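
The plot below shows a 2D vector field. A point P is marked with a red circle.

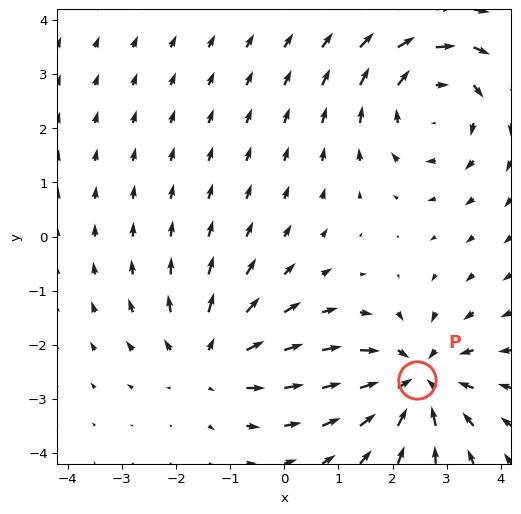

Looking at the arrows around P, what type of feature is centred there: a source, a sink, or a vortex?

At P (2.4, -2.6) the arrows converge inward. Divergence about -5, curl ≈0 — negative divergence with near-zero curl is a sink.

sink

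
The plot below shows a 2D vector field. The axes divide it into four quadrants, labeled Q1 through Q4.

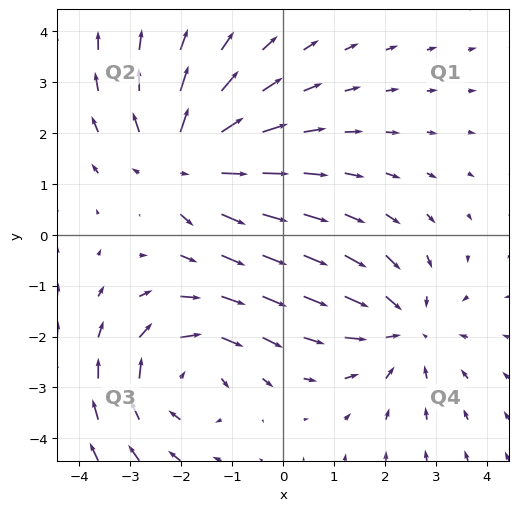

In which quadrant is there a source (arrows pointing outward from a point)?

The source sits at approximately (-1.9, 1.4), which lies in quadrant Q2. The divergence there is about +5, positive as expected for a source.

Q2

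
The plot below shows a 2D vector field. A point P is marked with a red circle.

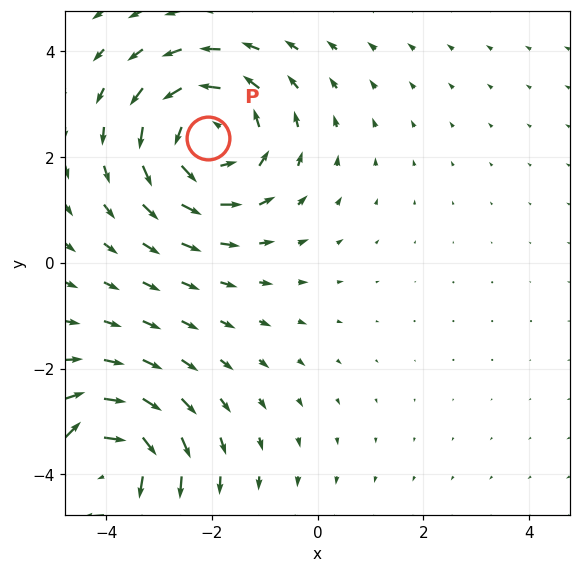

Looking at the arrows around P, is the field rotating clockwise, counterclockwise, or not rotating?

Near P at (-2.1, 2.4) the arrows circulate counterclockwise. The curl (z-component) there is about +4; positive curl means counterclockwise rotation.

counterclockwise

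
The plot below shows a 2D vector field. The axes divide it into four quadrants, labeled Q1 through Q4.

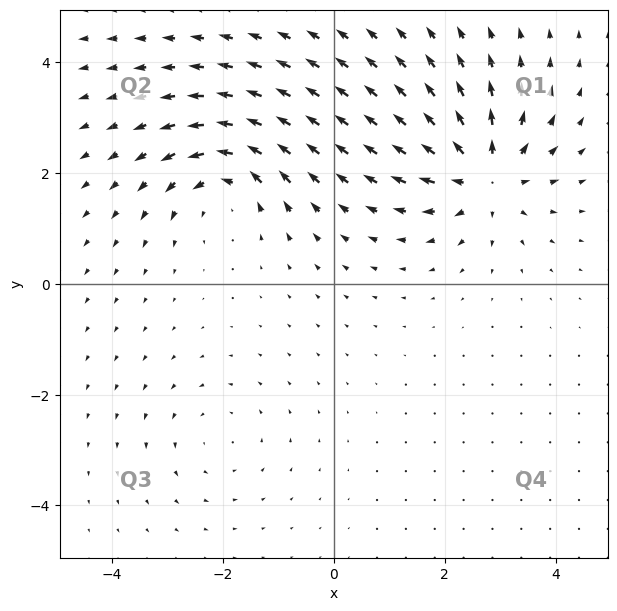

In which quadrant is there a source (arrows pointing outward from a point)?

Q1

The source sits at approximately (2.7, 1.9), which lies in quadrant Q1. The divergence there is about +6, positive as expected for a source.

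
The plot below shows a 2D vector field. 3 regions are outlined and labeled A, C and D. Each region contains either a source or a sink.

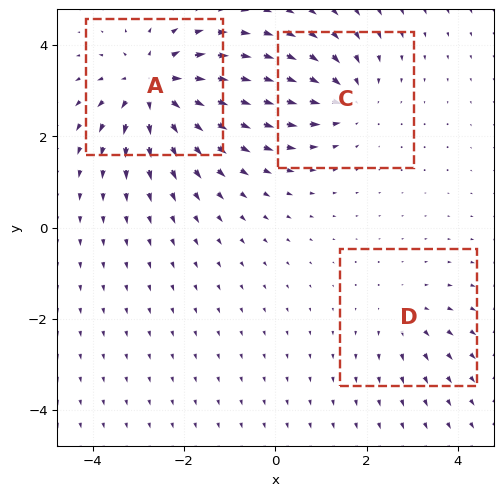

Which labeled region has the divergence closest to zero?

D

Divergence at each region's feature centre — A: about +6, C: about -4, D: about +2. Region D is closest to zero.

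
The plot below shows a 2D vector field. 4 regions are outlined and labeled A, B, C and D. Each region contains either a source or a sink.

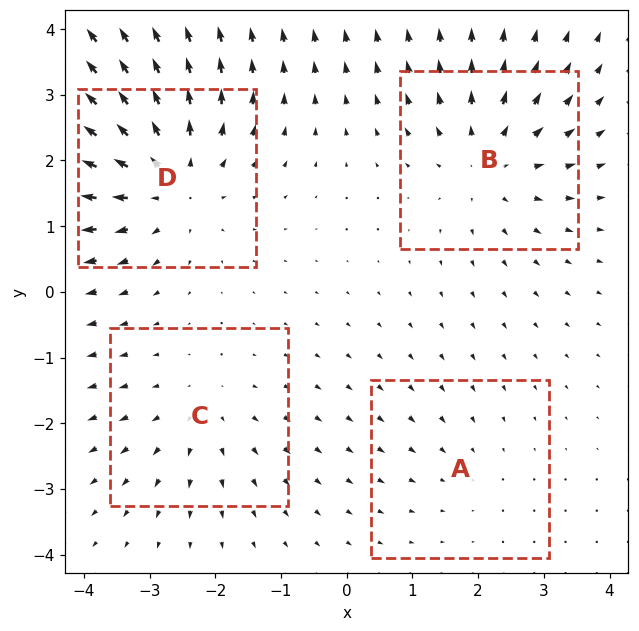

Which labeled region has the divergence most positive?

Divergence at each region's feature centre — A: about -2, B: about +5, C: about +3, D: about +6. Region D is most positive.

D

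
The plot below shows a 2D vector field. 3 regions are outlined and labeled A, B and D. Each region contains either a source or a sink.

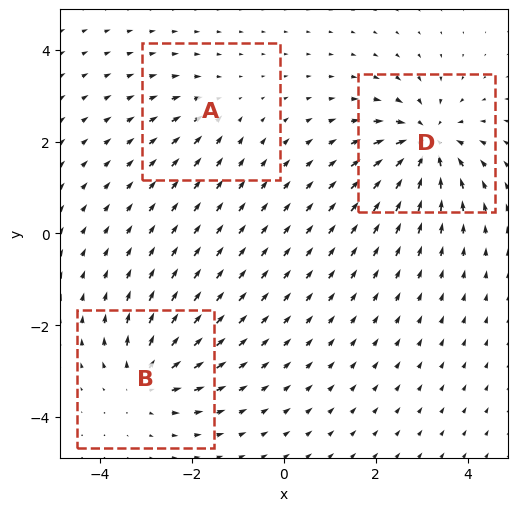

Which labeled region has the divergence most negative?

D

Divergence at each region's feature centre — A: about -2, B: about +4, D: about -6. Region D is most negative.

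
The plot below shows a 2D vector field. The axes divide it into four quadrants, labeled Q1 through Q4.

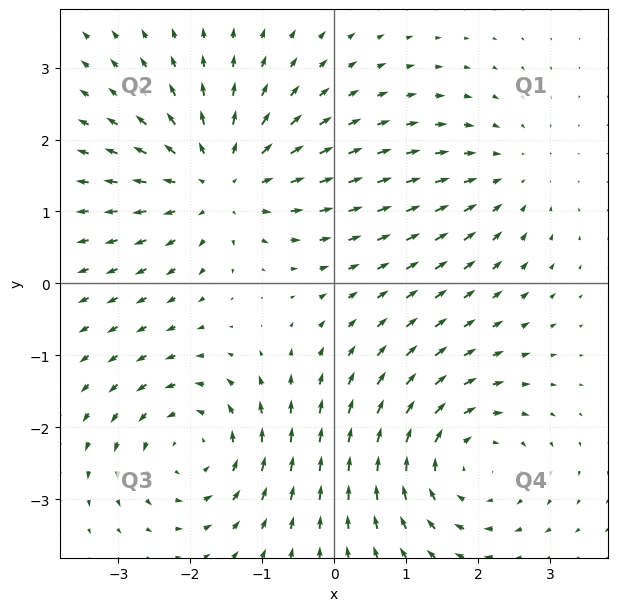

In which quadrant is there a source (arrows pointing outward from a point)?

The source sits at approximately (-1.6, 1.4), which lies in quadrant Q2. The divergence there is about +5, positive as expected for a source.

Q2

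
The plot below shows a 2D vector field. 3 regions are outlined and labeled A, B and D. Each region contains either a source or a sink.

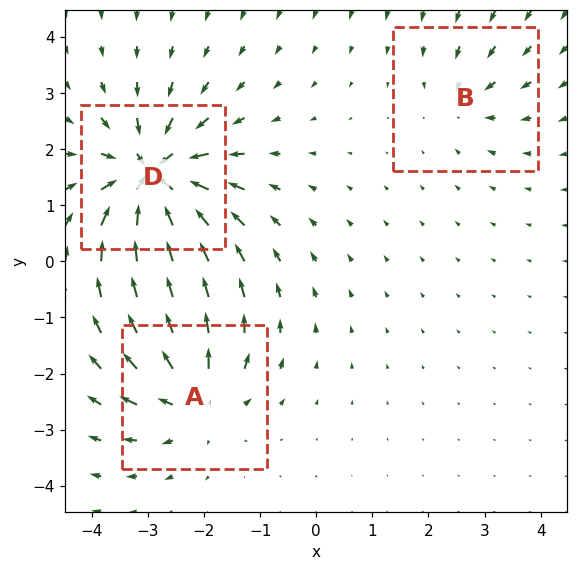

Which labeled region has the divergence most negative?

D

Divergence at each region's feature centre — A: about +4, B: about -2, D: about -7. Region D is most negative.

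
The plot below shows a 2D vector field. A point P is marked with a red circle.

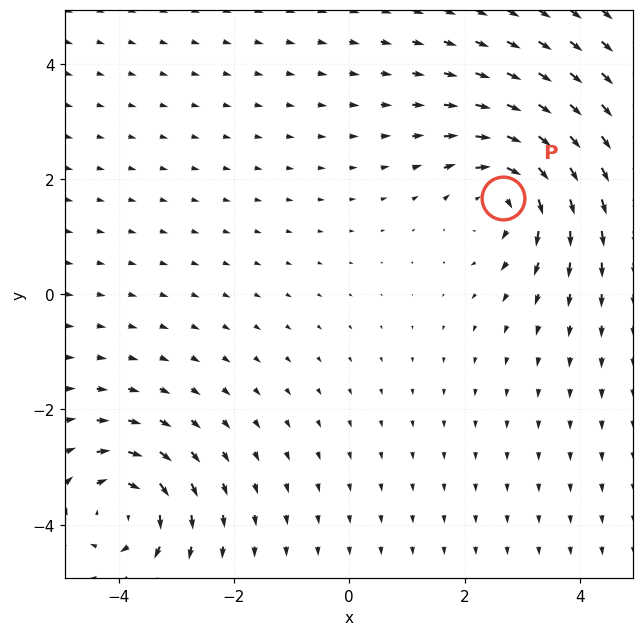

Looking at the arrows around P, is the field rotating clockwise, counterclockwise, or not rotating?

clockwise

Near P at (2.7, 1.7) the arrows circulate clockwise. The curl (z-component) there is about -4; negative curl means clockwise rotation.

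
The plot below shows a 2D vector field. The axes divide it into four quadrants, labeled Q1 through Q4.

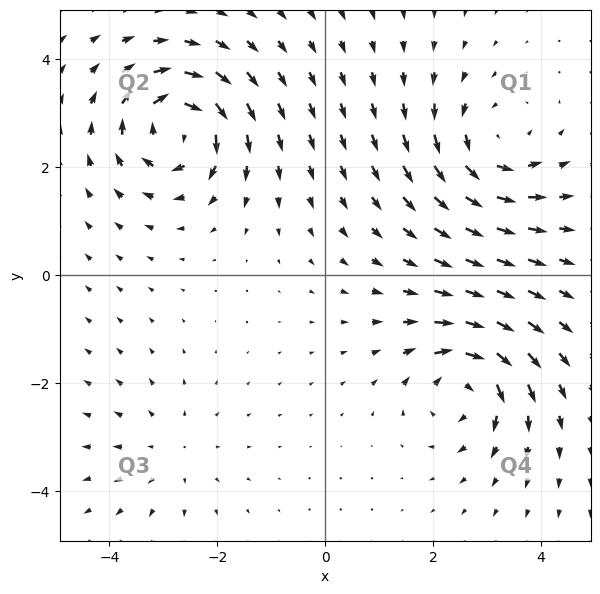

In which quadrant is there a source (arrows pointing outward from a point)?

Q3

The source sits at approximately (-2.9, -3.3), which lies in quadrant Q3. The divergence there is about +2, positive as expected for a source.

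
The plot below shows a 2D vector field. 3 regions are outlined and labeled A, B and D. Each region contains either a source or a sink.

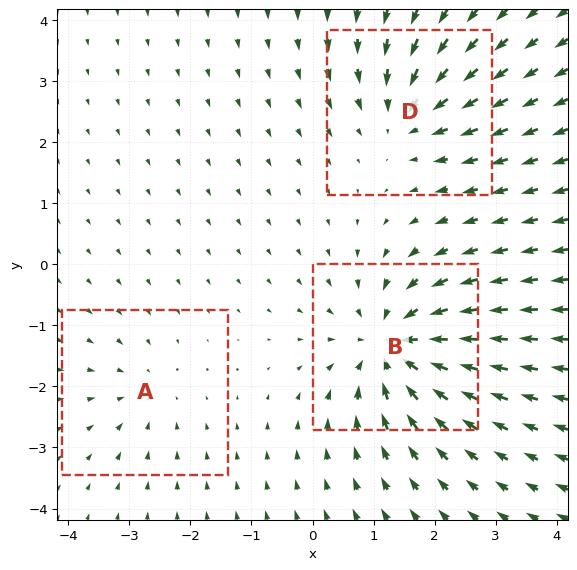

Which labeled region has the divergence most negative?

B

Divergence at each region's feature centre — A: about -2, B: about -5, D: about -3. Region B is most negative.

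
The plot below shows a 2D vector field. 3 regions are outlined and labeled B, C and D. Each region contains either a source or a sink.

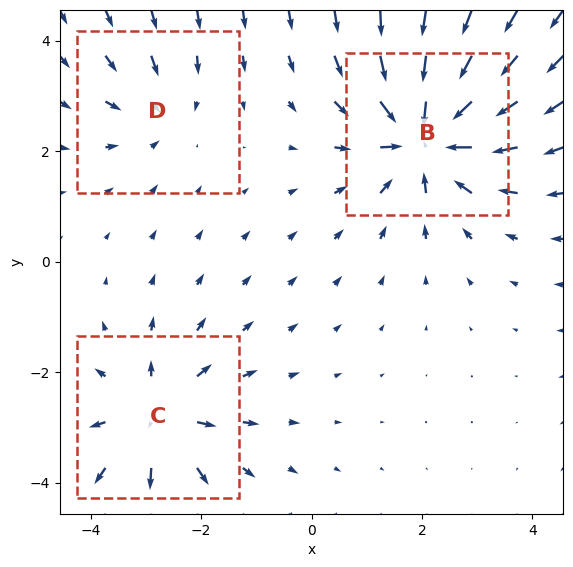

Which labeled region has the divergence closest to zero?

D

Divergence at each region's feature centre — B: about -5, C: about +4, D: about -2. Region D is closest to zero.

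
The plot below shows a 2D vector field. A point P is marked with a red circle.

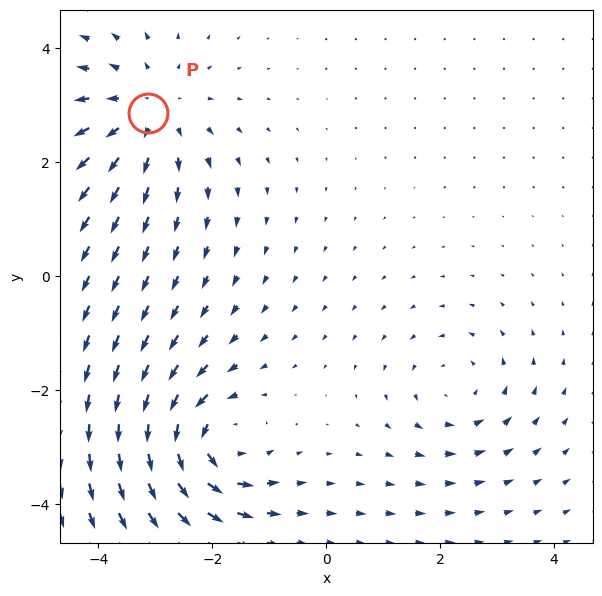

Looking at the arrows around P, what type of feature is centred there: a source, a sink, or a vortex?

source

At P (-3.1, 2.9) the arrows spread outward. Divergence about +4, curl ≈0 — positive divergence with near-zero curl is a source.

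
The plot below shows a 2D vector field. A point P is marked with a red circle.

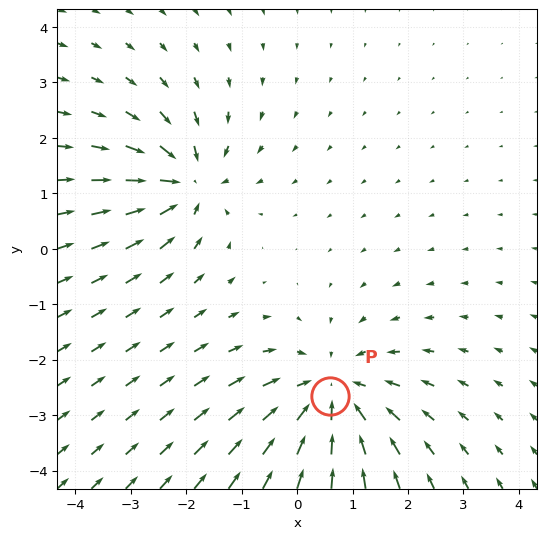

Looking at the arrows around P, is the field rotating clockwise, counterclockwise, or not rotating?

Near P at (0.6, -2.7) the arrows show no circulation. The curl there is ≈0.

not rotating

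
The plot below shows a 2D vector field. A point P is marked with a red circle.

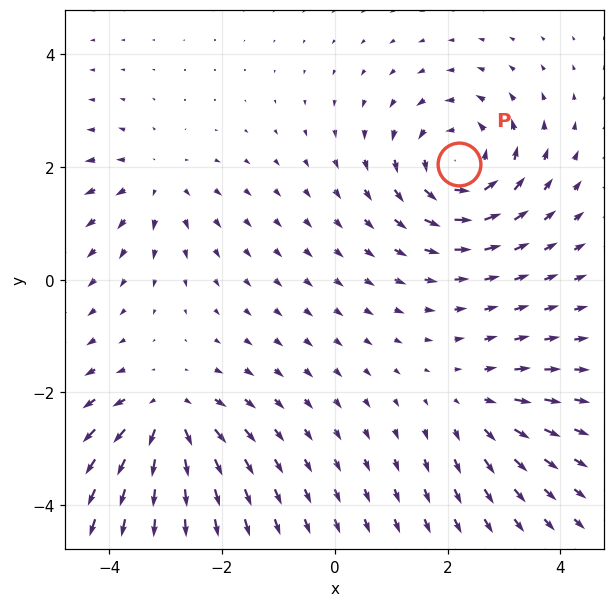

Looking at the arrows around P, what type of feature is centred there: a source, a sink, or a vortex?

vortex

At P (2.2, 2.0) the arrows circulate counterclockwise. Divergence ≈0, curl about +5 — near-zero divergence with nonzero curl is a vortex.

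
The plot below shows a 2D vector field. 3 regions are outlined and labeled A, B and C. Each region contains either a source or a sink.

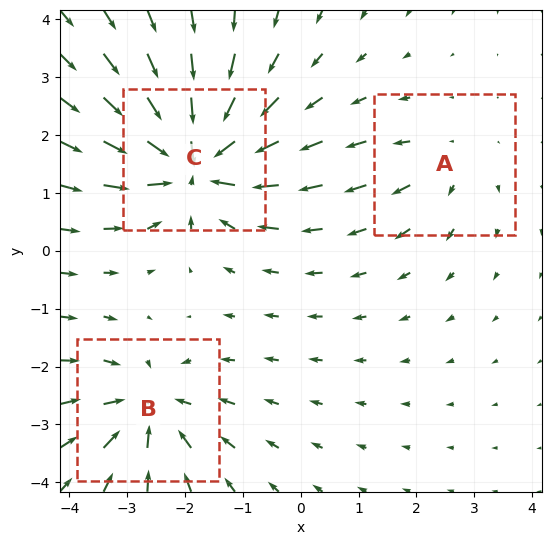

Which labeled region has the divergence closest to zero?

A

Divergence at each region's feature centre — A: about +2, B: about -4, C: about -6. Region A is closest to zero.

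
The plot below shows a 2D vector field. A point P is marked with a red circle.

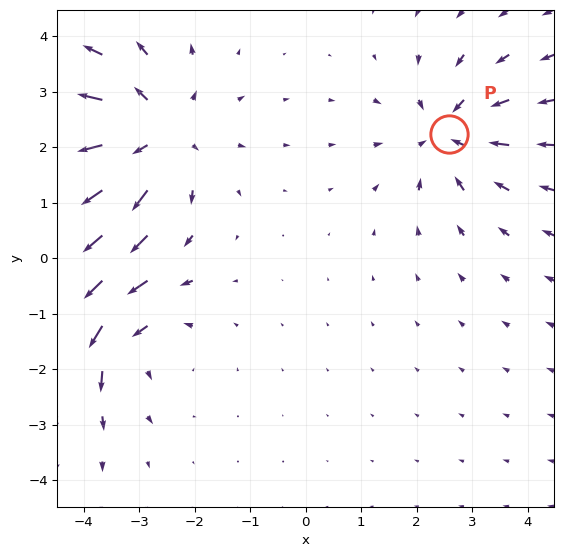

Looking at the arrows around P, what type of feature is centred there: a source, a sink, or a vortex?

At P (2.6, 2.2) the arrows converge inward. Divergence about -4, curl ≈0 — negative divergence with near-zero curl is a sink.

sink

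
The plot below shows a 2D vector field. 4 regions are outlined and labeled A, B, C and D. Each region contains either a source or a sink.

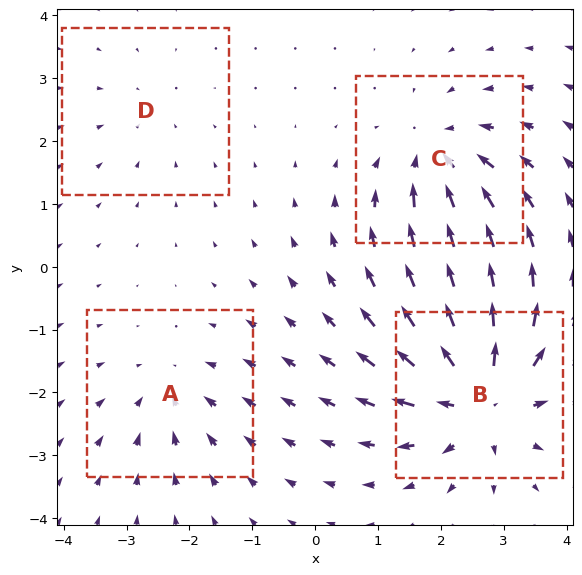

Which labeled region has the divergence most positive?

B

Divergence at each region's feature centre — A: about -3, B: about +7, C: about -5, D: about -2. Region B is most positive.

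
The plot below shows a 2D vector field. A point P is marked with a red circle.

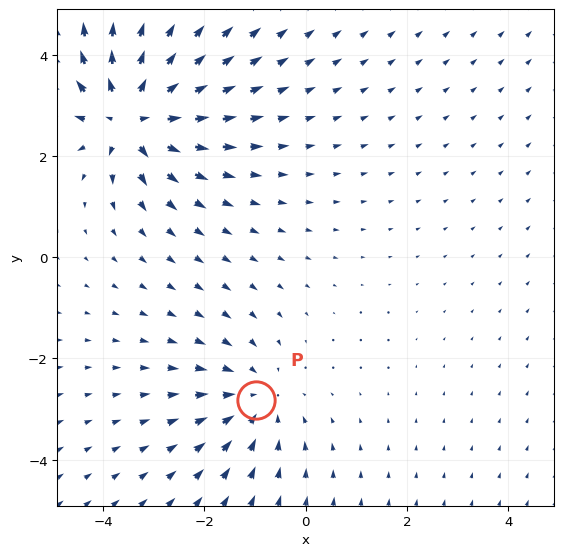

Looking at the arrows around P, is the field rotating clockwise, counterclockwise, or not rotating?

Near P at (-1.0, -2.8) the arrows show no circulation. The curl there is ≈0.

not rotating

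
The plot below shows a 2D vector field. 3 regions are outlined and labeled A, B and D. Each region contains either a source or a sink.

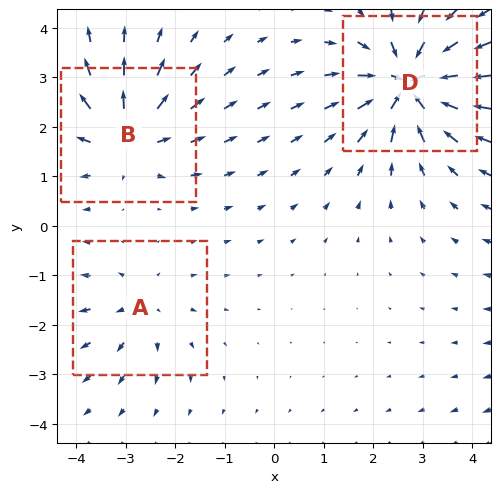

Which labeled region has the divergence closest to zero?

A

Divergence at each region's feature centre — A: about +2, B: about +4, D: about -6. Region A is closest to zero.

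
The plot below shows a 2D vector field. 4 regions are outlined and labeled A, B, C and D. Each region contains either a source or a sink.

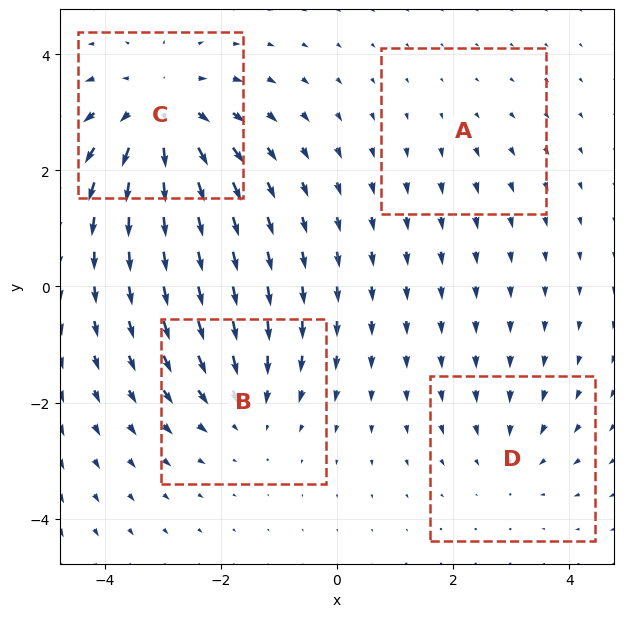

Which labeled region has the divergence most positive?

C

Divergence at each region's feature centre — A: about +2, B: about -4, C: about +6, D: about -3. Region C is most positive.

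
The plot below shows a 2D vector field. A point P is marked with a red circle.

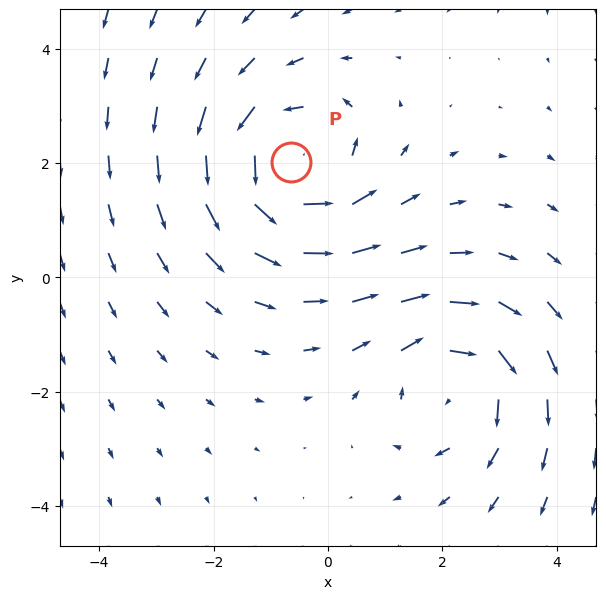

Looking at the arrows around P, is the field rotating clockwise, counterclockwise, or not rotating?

counterclockwise

Near P at (-0.6, 2.0) the arrows circulate counterclockwise. The curl (z-component) there is about +3; positive curl means counterclockwise rotation.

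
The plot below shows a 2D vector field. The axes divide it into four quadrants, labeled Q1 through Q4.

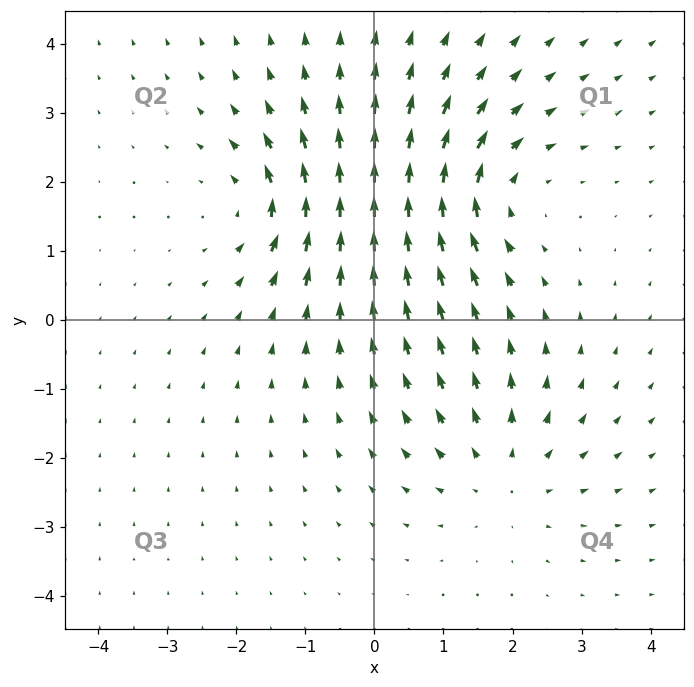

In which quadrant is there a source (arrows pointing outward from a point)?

The source sits at approximately (1.9, -2.2), which lies in quadrant Q4. The divergence there is about +3, positive as expected for a source.

Q4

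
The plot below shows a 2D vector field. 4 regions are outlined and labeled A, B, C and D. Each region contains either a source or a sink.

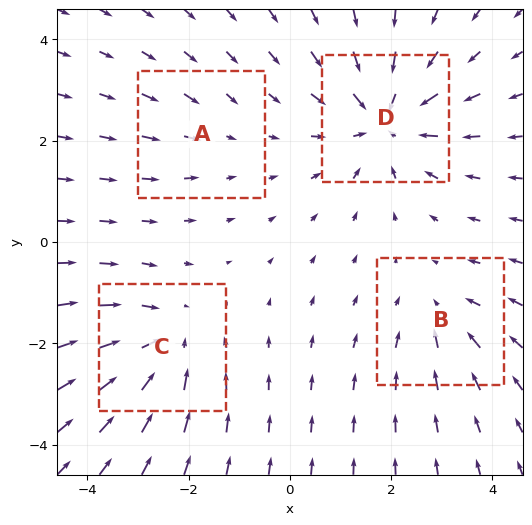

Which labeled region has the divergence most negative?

Divergence at each region's feature centre — A: about -2, B: about -3, C: about -4, D: about -6. Region D is most negative.

D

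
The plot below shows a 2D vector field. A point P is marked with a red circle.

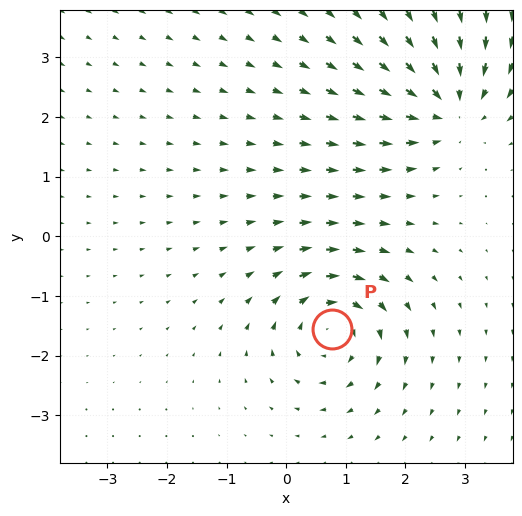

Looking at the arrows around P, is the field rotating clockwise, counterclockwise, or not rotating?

clockwise

Near P at (0.8, -1.6) the arrows circulate clockwise. The curl (z-component) there is about -6; negative curl means clockwise rotation.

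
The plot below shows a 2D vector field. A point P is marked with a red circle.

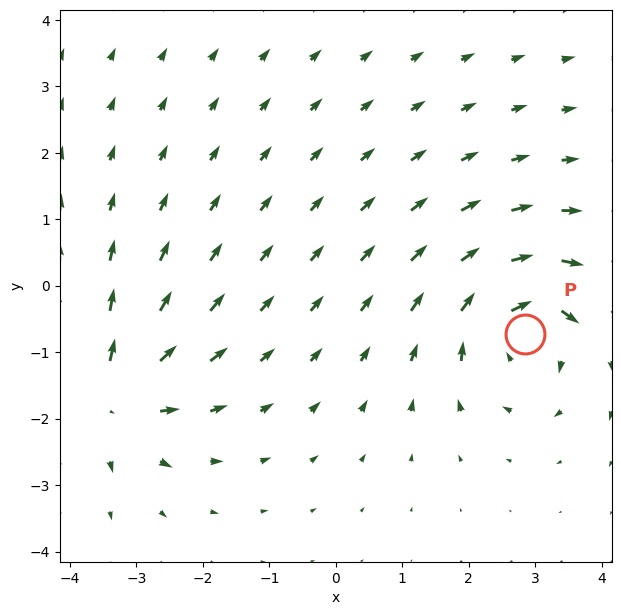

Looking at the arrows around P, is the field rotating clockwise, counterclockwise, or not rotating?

clockwise

Near P at (2.8, -0.7) the arrows circulate clockwise. The curl (z-component) there is about -5; negative curl means clockwise rotation.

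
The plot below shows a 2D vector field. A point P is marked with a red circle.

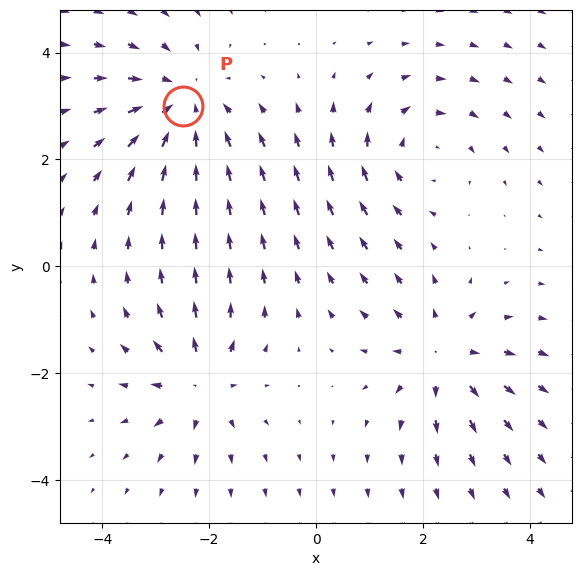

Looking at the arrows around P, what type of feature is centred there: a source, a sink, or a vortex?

At P (-2.5, 3.0) the arrows converge inward. Divergence about -4, curl ≈0 — negative divergence with near-zero curl is a sink.

sink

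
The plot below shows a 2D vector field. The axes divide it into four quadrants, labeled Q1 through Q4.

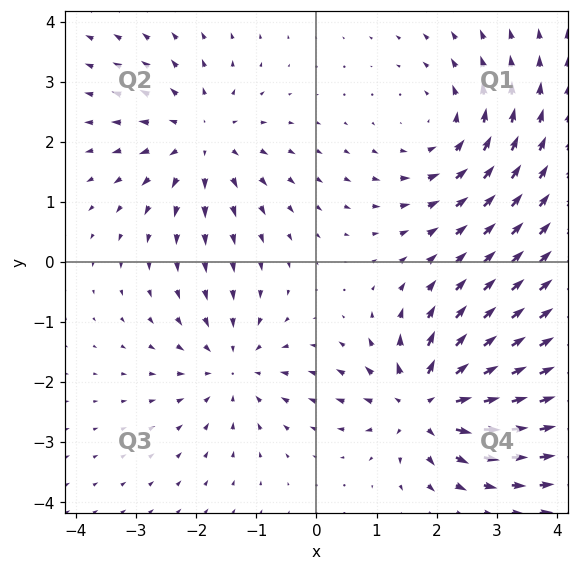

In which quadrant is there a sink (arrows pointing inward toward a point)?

Q3

The sink sits at approximately (-1.4, -1.7), which lies in quadrant Q3. The divergence there is about -3, negative as expected for a sink.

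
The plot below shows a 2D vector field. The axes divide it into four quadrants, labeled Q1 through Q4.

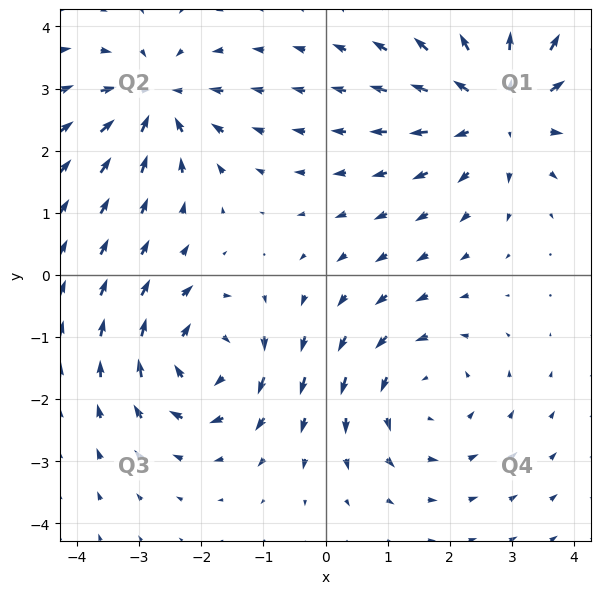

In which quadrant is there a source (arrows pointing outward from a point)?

The source sits at approximately (2.8, 2.7), which lies in quadrant Q1. The divergence there is about +4, positive as expected for a source.

Q1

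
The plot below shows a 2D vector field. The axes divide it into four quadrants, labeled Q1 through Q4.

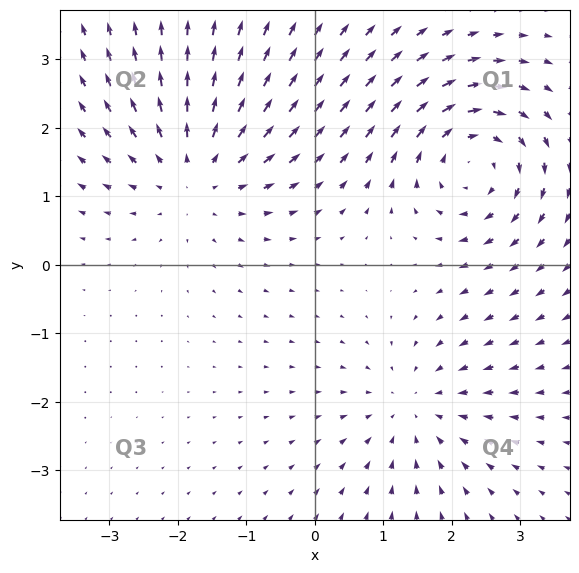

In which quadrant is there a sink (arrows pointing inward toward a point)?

Q4

The sink sits at approximately (1.5, -2.1), which lies in quadrant Q4. The divergence there is about -3, negative as expected for a sink.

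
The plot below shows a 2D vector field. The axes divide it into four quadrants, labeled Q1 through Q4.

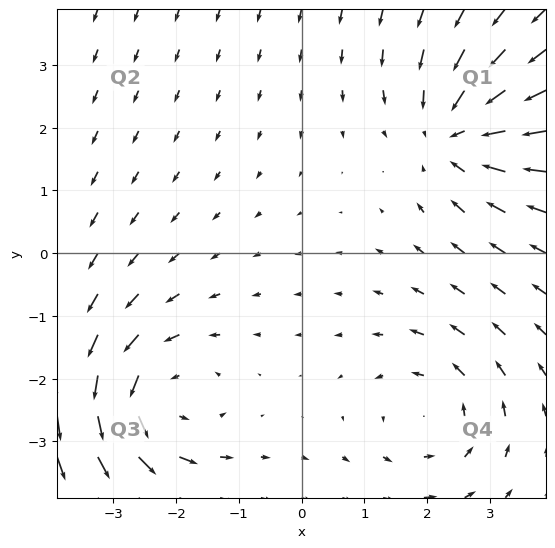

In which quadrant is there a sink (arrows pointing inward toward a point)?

The sink sits at approximately (2.5, 1.9), which lies in quadrant Q1. The divergence there is about -4, negative as expected for a sink.

Q1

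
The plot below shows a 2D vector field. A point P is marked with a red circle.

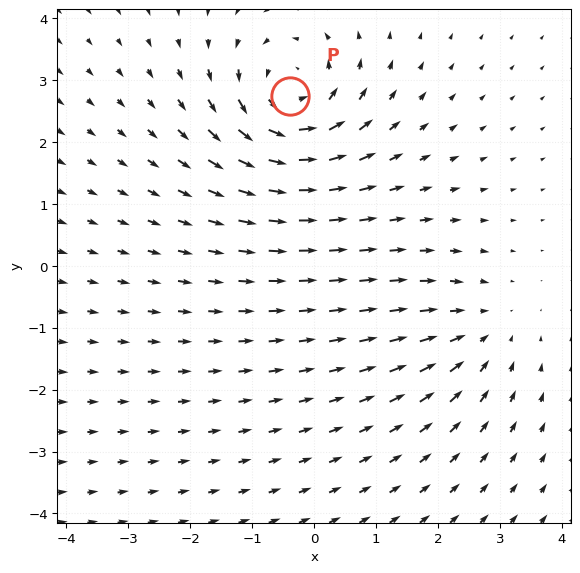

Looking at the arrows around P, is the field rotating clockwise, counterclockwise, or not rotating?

counterclockwise

Near P at (-0.4, 2.7) the arrows circulate counterclockwise. The curl (z-component) there is about +6; positive curl means counterclockwise rotation.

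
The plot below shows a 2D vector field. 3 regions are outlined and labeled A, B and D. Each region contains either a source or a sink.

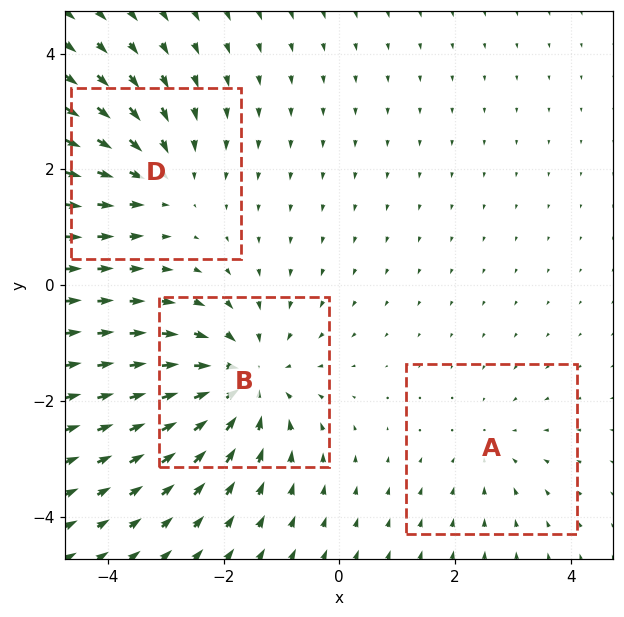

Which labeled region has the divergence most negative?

B

Divergence at each region's feature centre — A: about -2, B: about -4, D: about -3. Region B is most negative.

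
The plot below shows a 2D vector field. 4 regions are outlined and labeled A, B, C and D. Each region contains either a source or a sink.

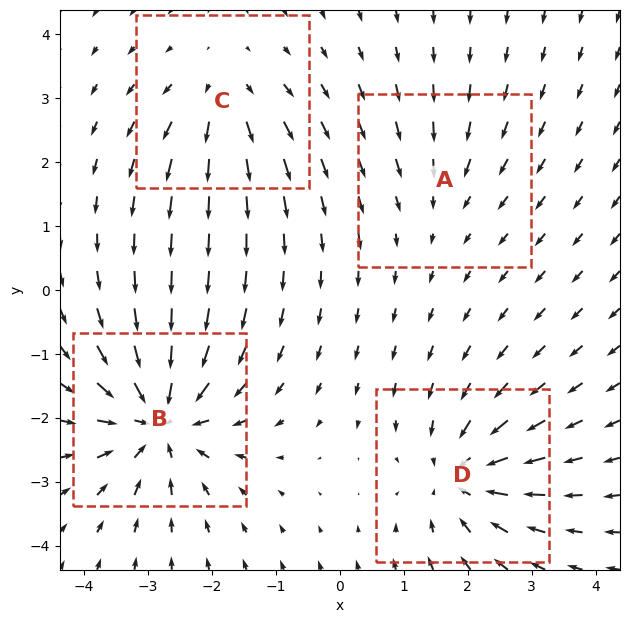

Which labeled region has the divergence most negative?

B

Divergence at each region's feature centre — A: about -2, B: about -8, C: about +4, D: about -6. Region B is most negative.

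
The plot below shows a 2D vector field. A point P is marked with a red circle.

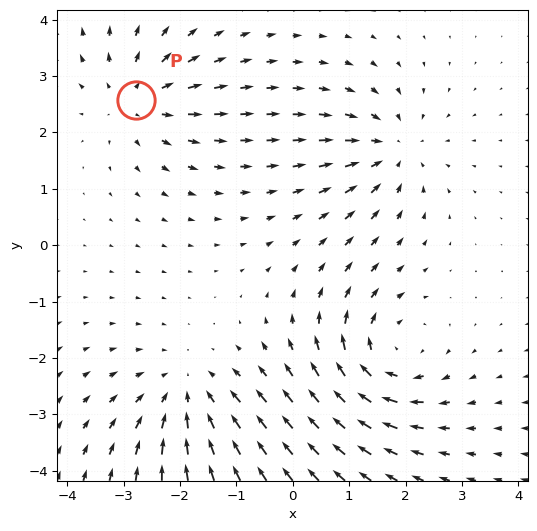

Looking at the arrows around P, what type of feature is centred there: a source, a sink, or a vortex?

source

At P (-2.8, 2.6) the arrows spread outward. Divergence about +4, curl ≈0 — positive divergence with near-zero curl is a source.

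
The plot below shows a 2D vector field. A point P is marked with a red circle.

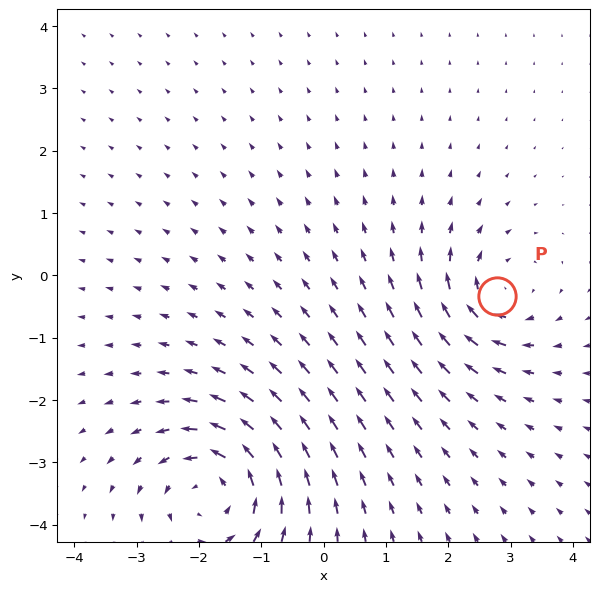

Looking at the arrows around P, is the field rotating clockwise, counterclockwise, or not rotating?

Near P at (2.8, -0.3) the arrows circulate clockwise. The curl (z-component) there is about -4; negative curl means clockwise rotation.

clockwise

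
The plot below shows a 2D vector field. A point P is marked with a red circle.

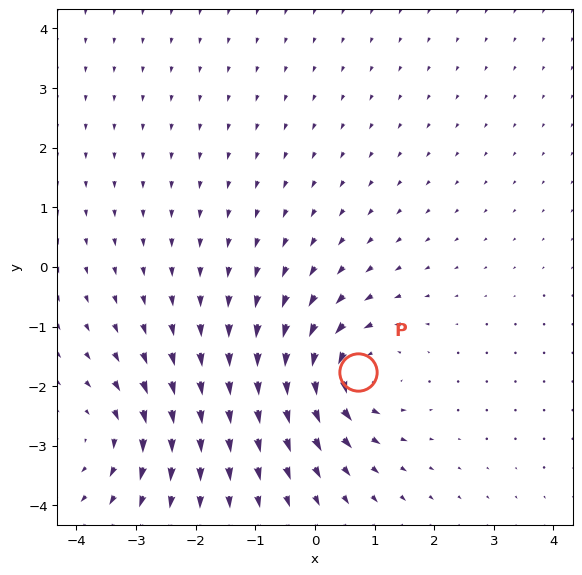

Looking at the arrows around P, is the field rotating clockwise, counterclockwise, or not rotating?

Near P at (0.7, -1.8) the arrows circulate counterclockwise. The curl (z-component) there is about +6; positive curl means counterclockwise rotation.

counterclockwise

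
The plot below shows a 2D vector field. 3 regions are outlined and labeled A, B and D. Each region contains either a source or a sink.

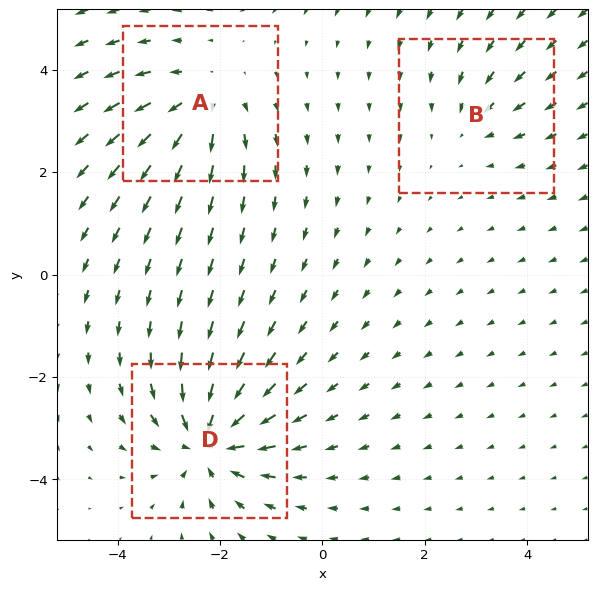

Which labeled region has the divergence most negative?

Divergence at each region's feature centre — A: about +3, B: about -2, D: about -5. Region D is most negative.

D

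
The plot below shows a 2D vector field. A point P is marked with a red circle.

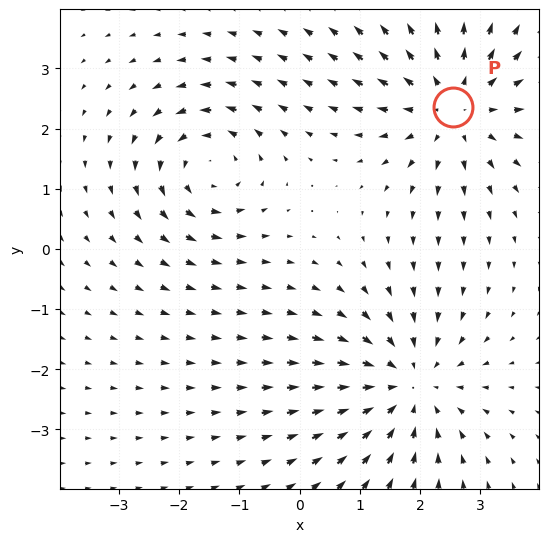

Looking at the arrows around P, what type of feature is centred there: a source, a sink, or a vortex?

source

At P (2.6, 2.4) the arrows spread outward. Divergence about +4, curl ≈0 — positive divergence with near-zero curl is a source.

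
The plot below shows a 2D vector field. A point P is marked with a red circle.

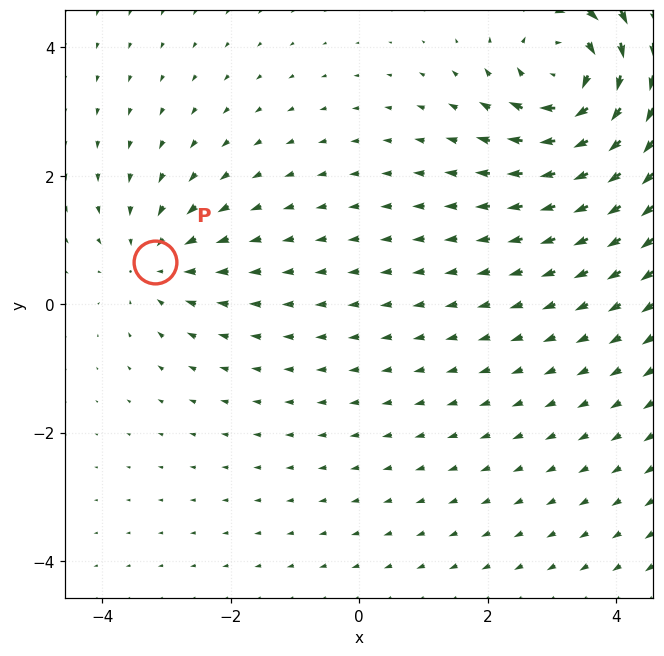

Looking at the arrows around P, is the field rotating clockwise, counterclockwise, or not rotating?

Near P at (-3.2, 0.7) the arrows show no circulation. The curl there is ≈0.

not rotating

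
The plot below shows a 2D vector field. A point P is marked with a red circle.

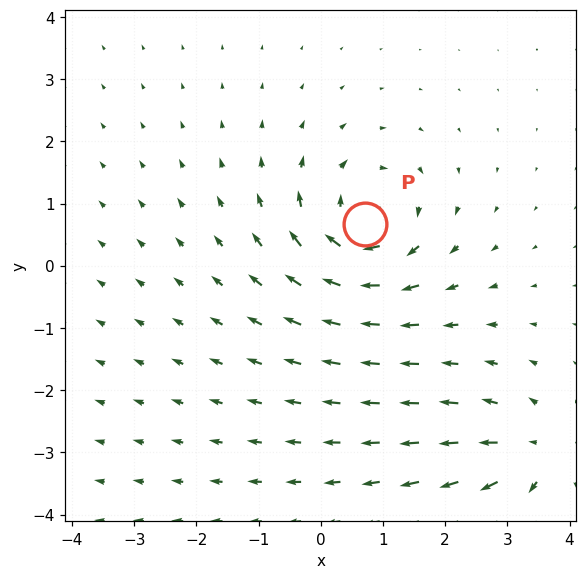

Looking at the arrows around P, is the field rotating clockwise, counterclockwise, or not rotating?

Near P at (0.7, 0.7) the arrows circulate clockwise. The curl (z-component) there is about -6; negative curl means clockwise rotation.

clockwise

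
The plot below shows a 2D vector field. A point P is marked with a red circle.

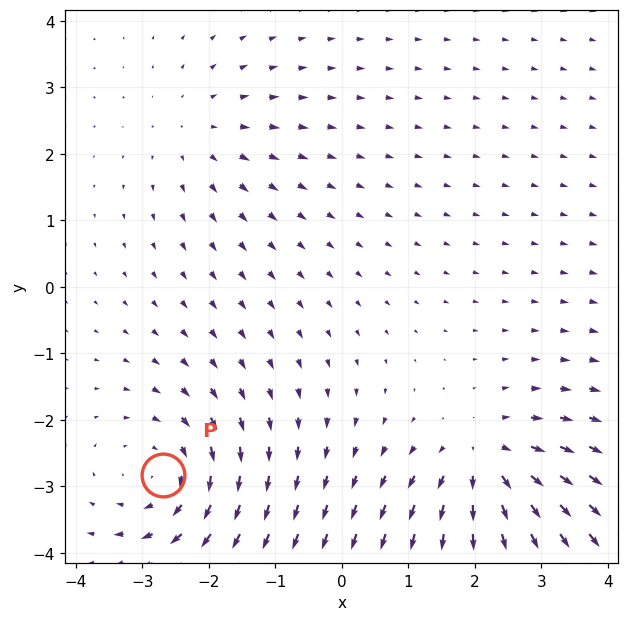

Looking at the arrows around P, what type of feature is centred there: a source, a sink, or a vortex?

vortex

At P (-2.7, -2.8) the arrows circulate clockwise. Divergence ≈0, curl about -4 — near-zero divergence with nonzero curl is a vortex.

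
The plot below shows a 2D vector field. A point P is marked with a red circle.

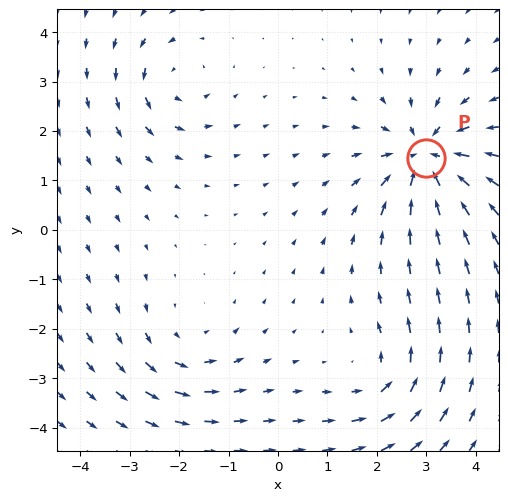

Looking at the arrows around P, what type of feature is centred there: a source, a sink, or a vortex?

sink

At P (3.0, 1.4) the arrows converge inward. Divergence about -6, curl ≈0 — negative divergence with near-zero curl is a sink.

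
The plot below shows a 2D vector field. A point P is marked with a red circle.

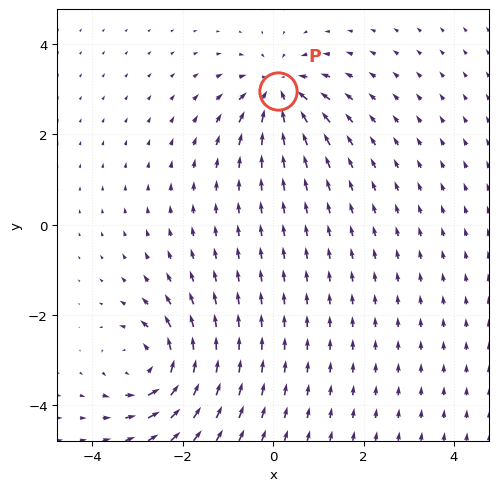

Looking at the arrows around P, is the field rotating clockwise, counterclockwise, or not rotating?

not rotating

Near P at (0.1, 3.0) the arrows show no circulation. The curl there is ≈0.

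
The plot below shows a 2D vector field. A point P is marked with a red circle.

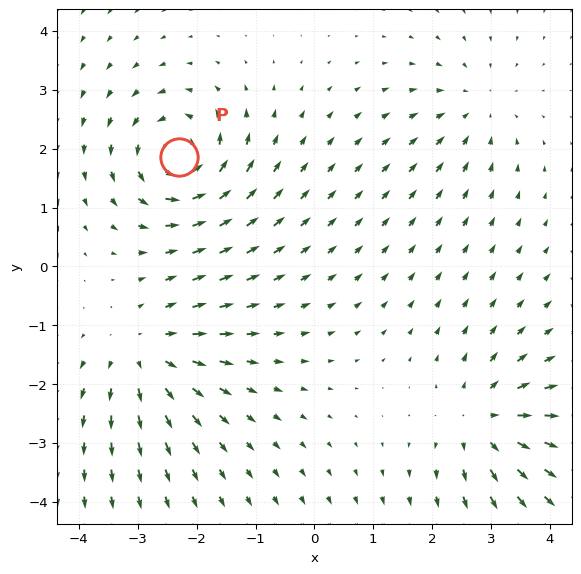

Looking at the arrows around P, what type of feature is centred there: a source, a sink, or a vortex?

vortex

At P (-2.3, 1.9) the arrows circulate counterclockwise. Divergence ≈0, curl about +6 — near-zero divergence with nonzero curl is a vortex.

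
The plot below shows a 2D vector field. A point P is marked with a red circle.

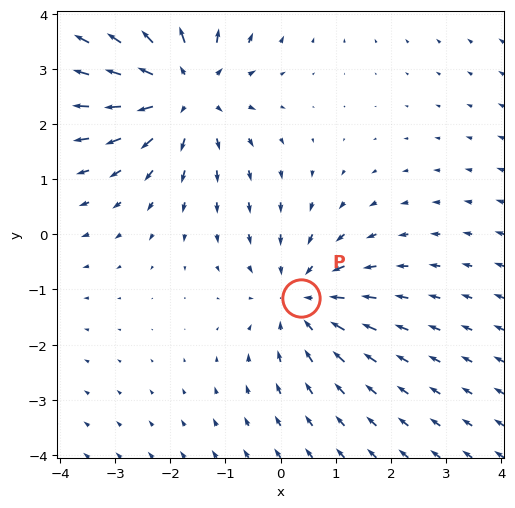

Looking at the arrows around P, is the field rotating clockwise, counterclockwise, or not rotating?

not rotating

Near P at (0.4, -1.2) the arrows show no circulation. The curl there is ≈0.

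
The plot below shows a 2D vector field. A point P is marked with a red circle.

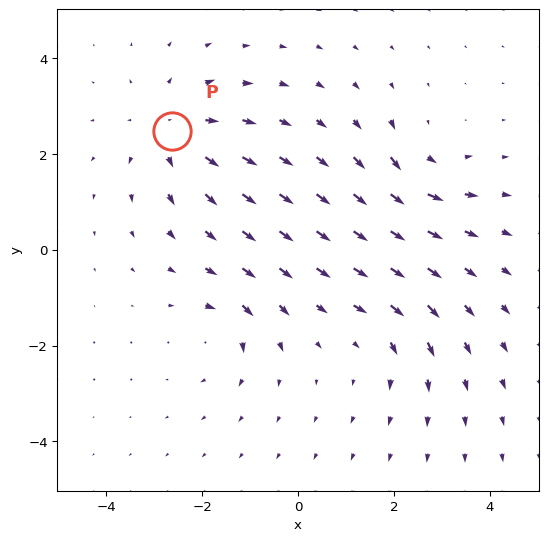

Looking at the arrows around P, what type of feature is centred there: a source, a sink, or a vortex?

At P (-2.6, 2.5) the arrows spread outward. Divergence about +3, curl ≈0 — positive divergence with near-zero curl is a source.

source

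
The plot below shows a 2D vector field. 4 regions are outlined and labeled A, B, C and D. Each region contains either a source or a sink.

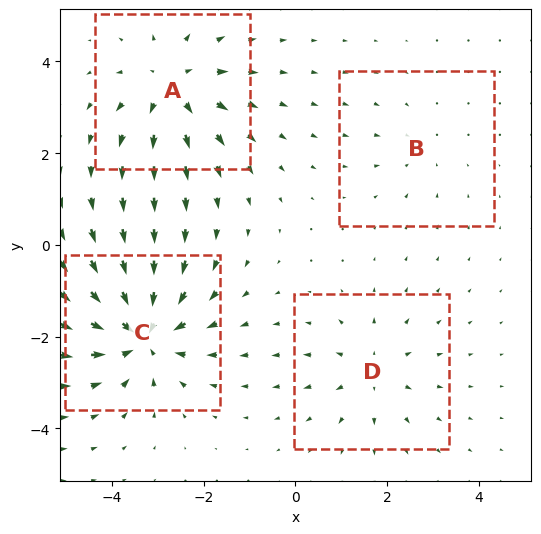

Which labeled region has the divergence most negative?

Divergence at each region's feature centre — A: about +5, B: about -2, C: about -7, D: about +3. Region C is most negative.

C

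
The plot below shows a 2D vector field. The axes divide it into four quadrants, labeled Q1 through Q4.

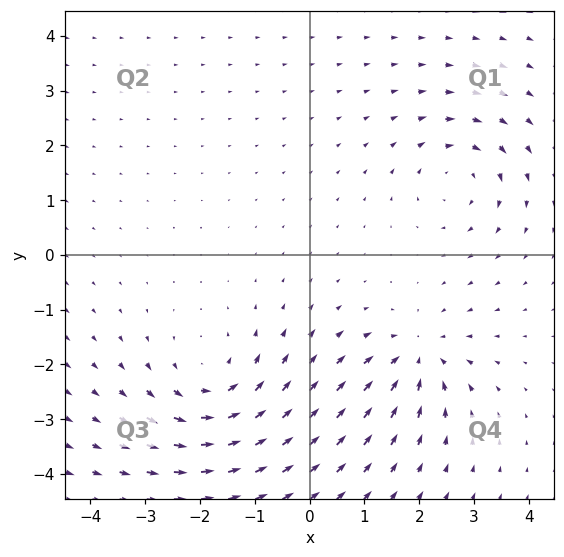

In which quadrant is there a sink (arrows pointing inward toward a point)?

The sink sits at approximately (2.0, -1.9), which lies in quadrant Q4. The divergence there is about -5, negative as expected for a sink.

Q4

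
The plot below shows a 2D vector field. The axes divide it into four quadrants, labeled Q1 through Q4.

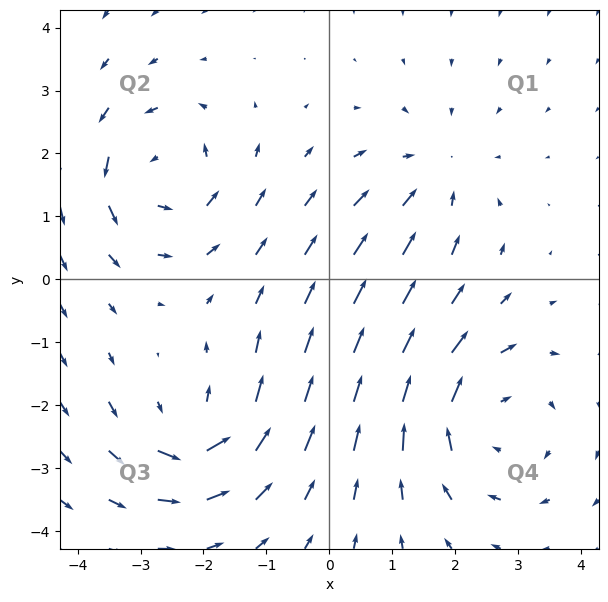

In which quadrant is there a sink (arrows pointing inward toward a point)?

The sink sits at approximately (1.7, 1.6), which lies in quadrant Q1. The divergence there is about -3, negative as expected for a sink.

Q1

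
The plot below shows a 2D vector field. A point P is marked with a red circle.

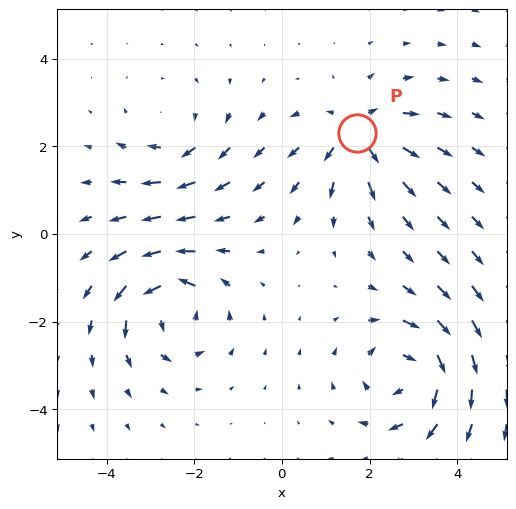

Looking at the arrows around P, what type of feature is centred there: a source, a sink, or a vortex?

At P (1.7, 2.3) the arrows spread outward. Divergence about +5, curl ≈0 — positive divergence with near-zero curl is a source.

source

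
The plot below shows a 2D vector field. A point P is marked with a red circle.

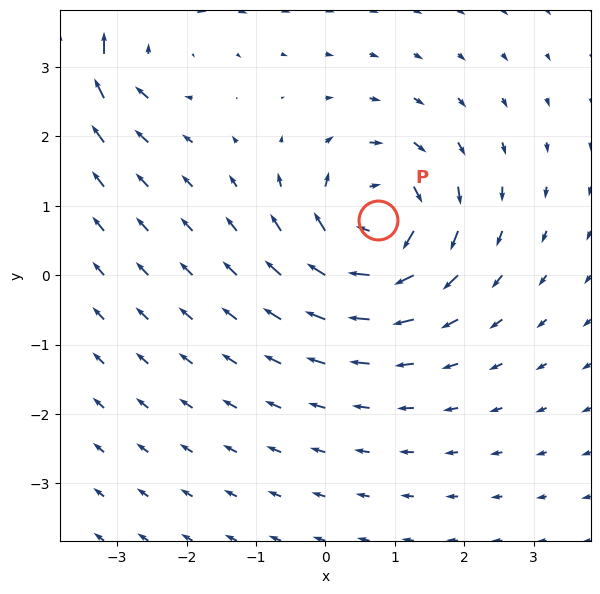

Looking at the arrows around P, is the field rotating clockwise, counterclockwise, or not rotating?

Near P at (0.8, 0.8) the arrows circulate clockwise. The curl (z-component) there is about -5; negative curl means clockwise rotation.

clockwise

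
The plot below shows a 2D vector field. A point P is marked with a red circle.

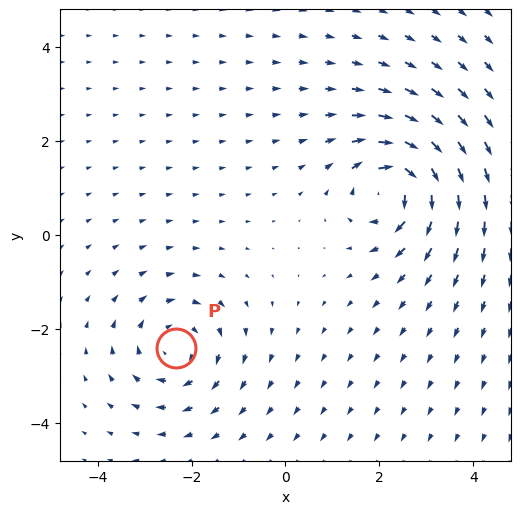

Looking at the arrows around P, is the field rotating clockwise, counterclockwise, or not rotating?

Near P at (-2.3, -2.4) the arrows circulate clockwise. The curl (z-component) there is about -4; negative curl means clockwise rotation.

clockwise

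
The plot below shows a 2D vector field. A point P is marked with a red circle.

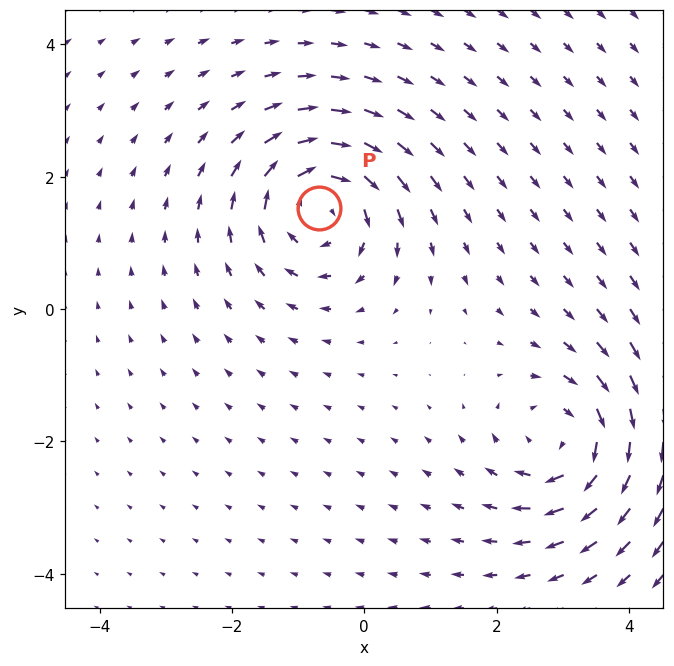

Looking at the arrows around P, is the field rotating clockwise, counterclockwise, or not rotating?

clockwise

Near P at (-0.7, 1.5) the arrows circulate clockwise. The curl (z-component) there is about -6; negative curl means clockwise rotation.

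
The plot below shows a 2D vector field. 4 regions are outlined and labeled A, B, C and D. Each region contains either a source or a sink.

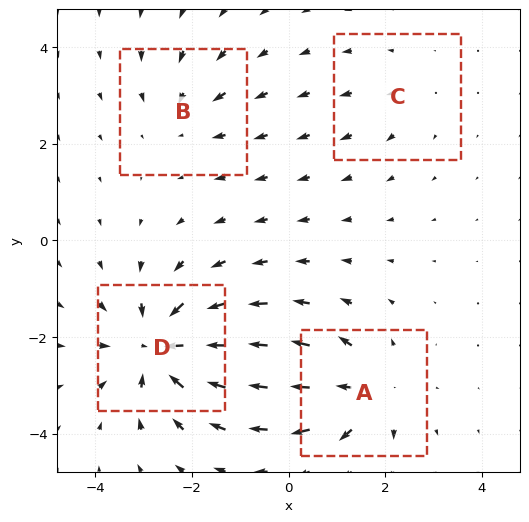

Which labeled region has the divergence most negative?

D

Divergence at each region's feature centre — A: about +5, B: about -3, C: about +2, D: about -7. Region D is most negative.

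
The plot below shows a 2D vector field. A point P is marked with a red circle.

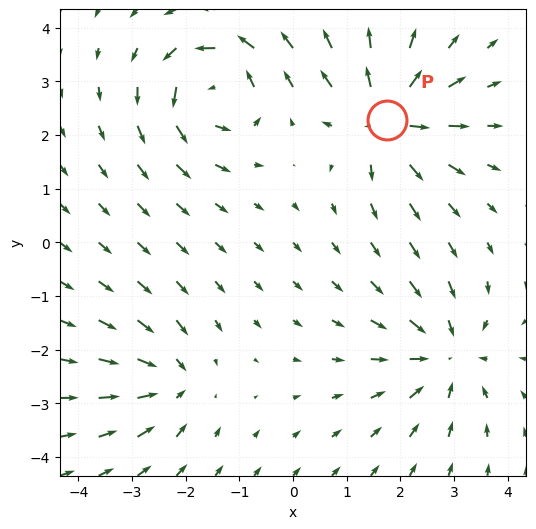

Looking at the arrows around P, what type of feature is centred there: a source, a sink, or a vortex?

source

At P (1.8, 2.3) the arrows spread outward. Divergence about +7, curl ≈0 — positive divergence with near-zero curl is a source.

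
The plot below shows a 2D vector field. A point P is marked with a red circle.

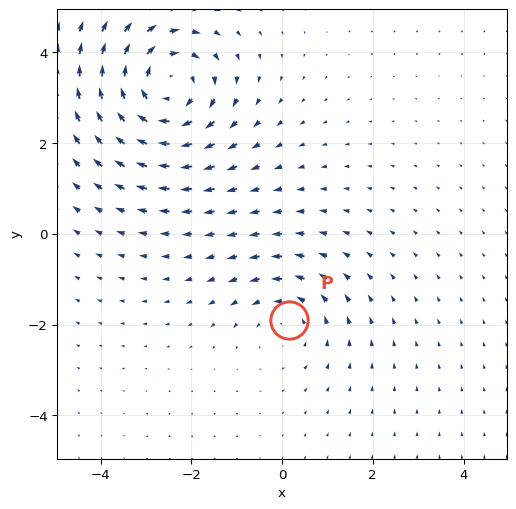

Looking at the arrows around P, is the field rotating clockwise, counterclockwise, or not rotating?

Near P at (0.2, -1.9) the arrows circulate counterclockwise. The curl (z-component) there is about +2; positive curl means counterclockwise rotation.

counterclockwise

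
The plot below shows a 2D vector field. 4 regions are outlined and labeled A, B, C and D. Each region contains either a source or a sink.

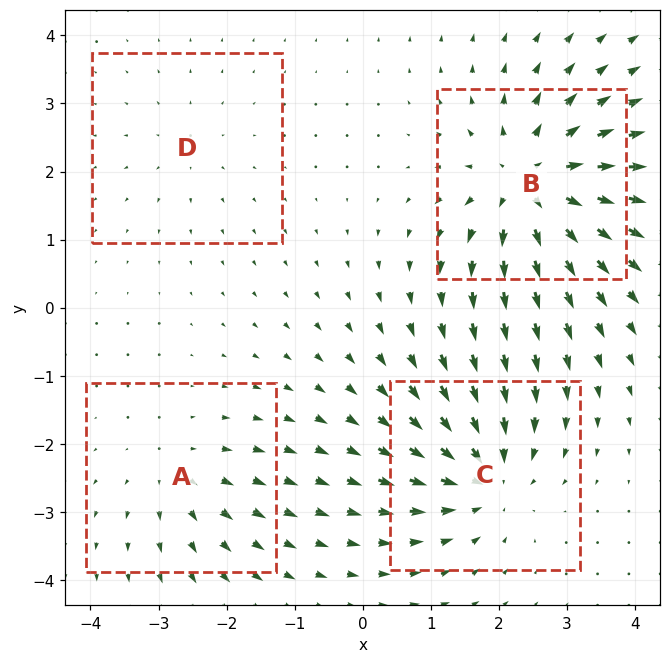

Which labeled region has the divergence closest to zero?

D

Divergence at each region's feature centre — A: about +3, B: about +7, C: about -6, D: about +2. Region D is closest to zero.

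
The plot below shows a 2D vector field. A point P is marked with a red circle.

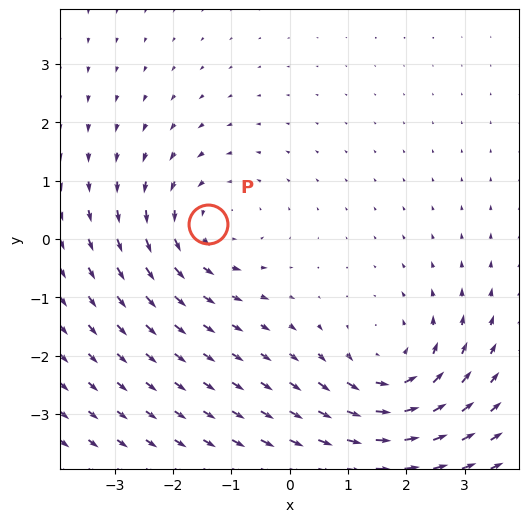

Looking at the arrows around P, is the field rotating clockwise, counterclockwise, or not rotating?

Near P at (-1.4, 0.3) the arrows circulate counterclockwise. The curl (z-component) there is about +3; positive curl means counterclockwise rotation.

counterclockwise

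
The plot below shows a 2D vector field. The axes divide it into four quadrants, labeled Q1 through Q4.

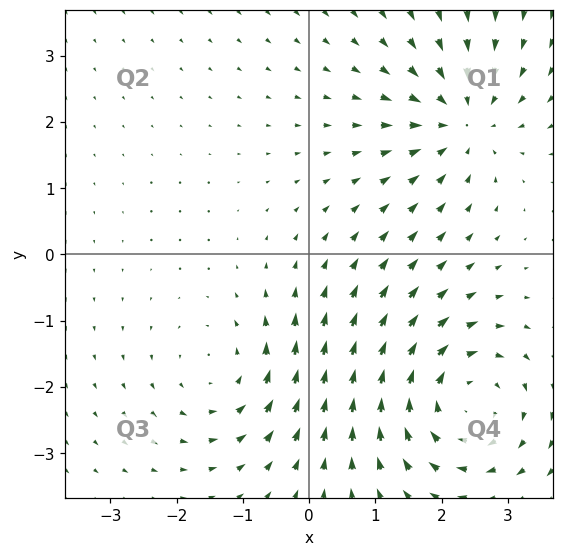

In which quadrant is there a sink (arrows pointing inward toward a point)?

The sink sits at approximately (2.3, 2.0), which lies in quadrant Q1. The divergence there is about -4, negative as expected for a sink.

Q1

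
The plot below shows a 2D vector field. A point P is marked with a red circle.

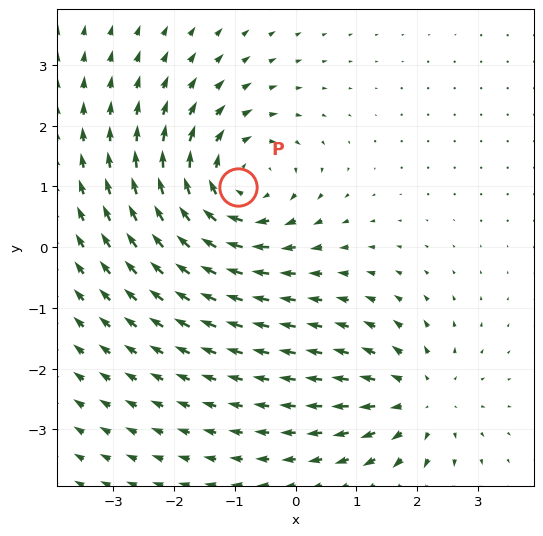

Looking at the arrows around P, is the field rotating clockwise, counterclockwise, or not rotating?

Near P at (-0.9, 1.0) the arrows circulate clockwise. The curl (z-component) there is about -4; negative curl means clockwise rotation.

clockwise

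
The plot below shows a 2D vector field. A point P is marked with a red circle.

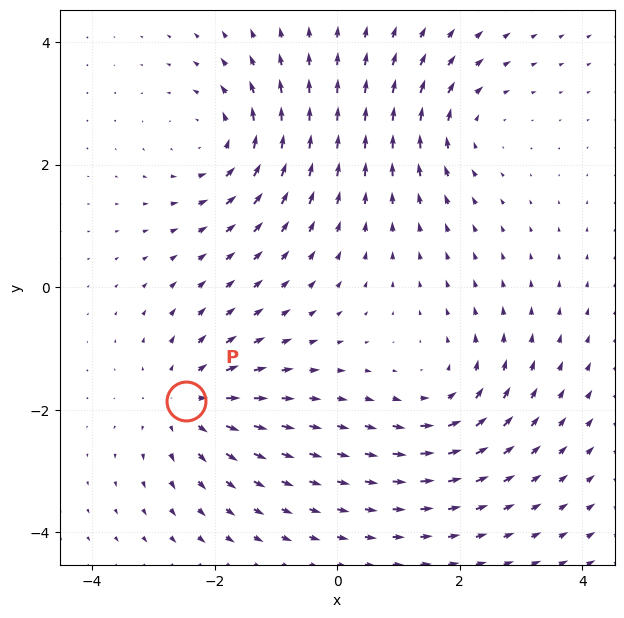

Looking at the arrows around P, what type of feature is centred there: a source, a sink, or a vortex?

At P (-2.5, -1.9) the arrows spread outward. Divergence about +3, curl ≈0 — positive divergence with near-zero curl is a source.

source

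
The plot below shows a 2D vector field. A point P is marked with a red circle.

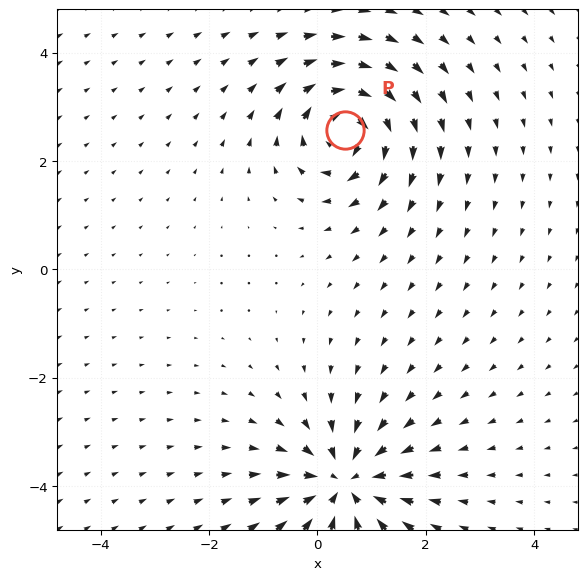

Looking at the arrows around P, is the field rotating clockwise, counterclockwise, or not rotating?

Near P at (0.5, 2.6) the arrows circulate clockwise. The curl (z-component) there is about -6; negative curl means clockwise rotation.

clockwise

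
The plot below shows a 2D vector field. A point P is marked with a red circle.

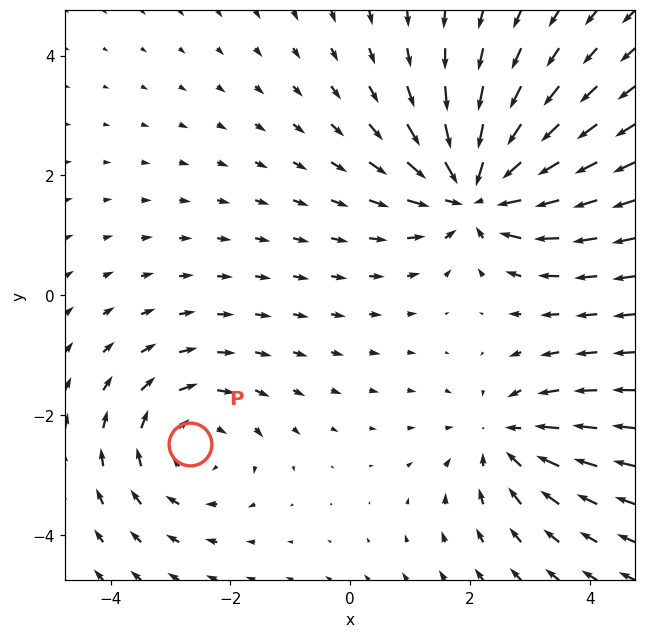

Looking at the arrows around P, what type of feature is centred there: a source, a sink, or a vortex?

At P (-2.7, -2.5) the arrows circulate clockwise. Divergence ≈0, curl about -3 — near-zero divergence with nonzero curl is a vortex.

vortex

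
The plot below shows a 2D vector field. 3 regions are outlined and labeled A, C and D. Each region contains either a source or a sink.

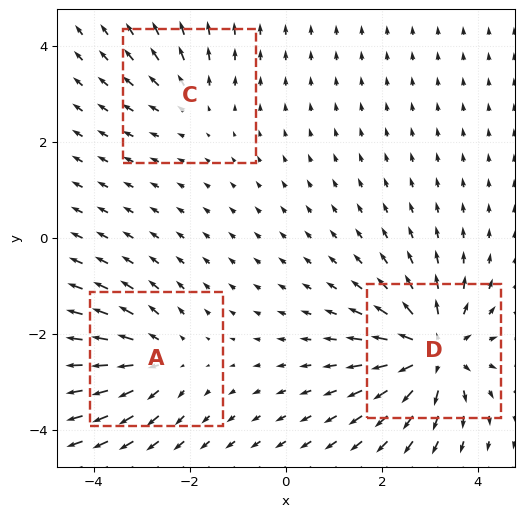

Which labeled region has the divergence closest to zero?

C

Divergence at each region's feature centre — A: about +3, C: about +2, D: about +6. Region C is closest to zero.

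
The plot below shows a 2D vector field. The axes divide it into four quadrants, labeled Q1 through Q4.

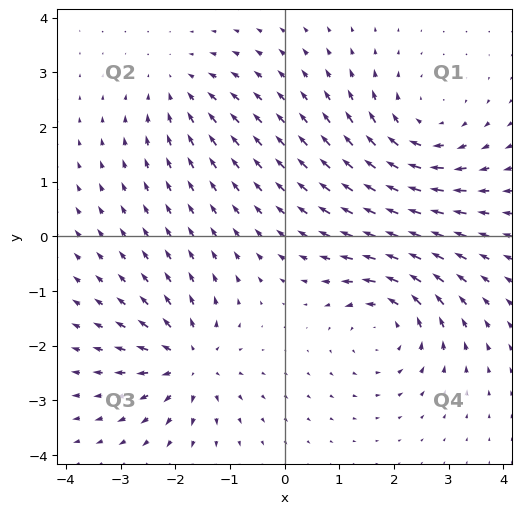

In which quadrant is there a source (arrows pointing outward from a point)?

The source sits at approximately (-1.7, -2.3), which lies in quadrant Q3. The divergence there is about +5, positive as expected for a source.

Q3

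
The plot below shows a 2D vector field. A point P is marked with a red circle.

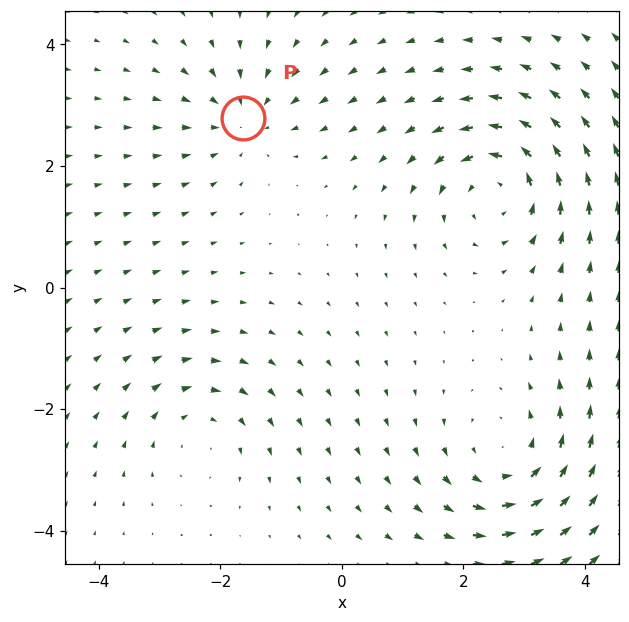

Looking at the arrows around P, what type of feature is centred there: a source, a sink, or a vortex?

sink

At P (-1.6, 2.8) the arrows converge inward. Divergence about -3, curl ≈0 — negative divergence with near-zero curl is a sink.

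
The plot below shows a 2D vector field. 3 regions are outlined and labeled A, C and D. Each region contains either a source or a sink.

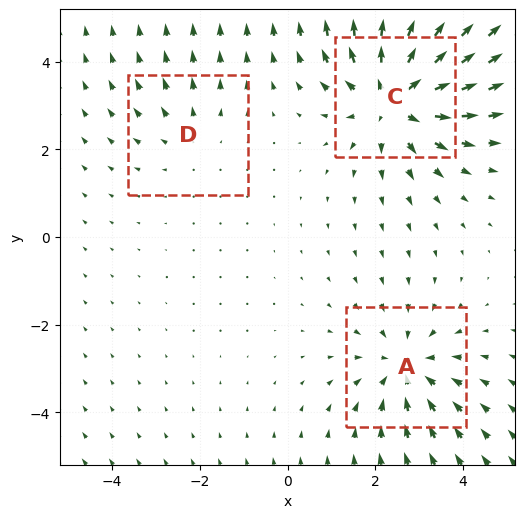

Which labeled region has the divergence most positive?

C

Divergence at each region's feature centre — A: about -3, C: about +5, D: about +2. Region C is most positive.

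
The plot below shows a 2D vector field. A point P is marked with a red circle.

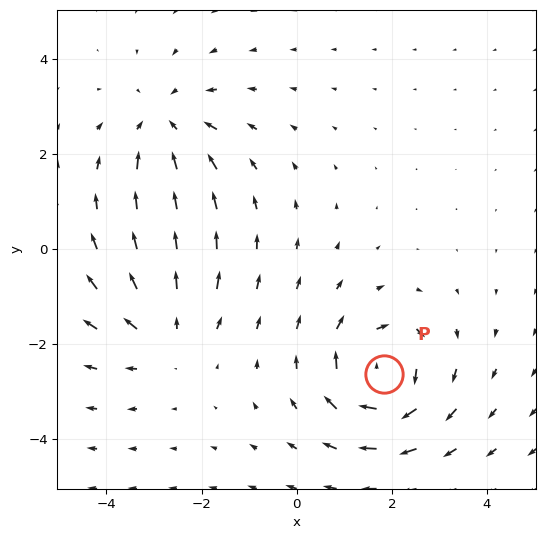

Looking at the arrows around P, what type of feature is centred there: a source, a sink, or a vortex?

At P (1.8, -2.6) the arrows circulate clockwise. Divergence ≈0, curl about -7 — near-zero divergence with nonzero curl is a vortex.

vortex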